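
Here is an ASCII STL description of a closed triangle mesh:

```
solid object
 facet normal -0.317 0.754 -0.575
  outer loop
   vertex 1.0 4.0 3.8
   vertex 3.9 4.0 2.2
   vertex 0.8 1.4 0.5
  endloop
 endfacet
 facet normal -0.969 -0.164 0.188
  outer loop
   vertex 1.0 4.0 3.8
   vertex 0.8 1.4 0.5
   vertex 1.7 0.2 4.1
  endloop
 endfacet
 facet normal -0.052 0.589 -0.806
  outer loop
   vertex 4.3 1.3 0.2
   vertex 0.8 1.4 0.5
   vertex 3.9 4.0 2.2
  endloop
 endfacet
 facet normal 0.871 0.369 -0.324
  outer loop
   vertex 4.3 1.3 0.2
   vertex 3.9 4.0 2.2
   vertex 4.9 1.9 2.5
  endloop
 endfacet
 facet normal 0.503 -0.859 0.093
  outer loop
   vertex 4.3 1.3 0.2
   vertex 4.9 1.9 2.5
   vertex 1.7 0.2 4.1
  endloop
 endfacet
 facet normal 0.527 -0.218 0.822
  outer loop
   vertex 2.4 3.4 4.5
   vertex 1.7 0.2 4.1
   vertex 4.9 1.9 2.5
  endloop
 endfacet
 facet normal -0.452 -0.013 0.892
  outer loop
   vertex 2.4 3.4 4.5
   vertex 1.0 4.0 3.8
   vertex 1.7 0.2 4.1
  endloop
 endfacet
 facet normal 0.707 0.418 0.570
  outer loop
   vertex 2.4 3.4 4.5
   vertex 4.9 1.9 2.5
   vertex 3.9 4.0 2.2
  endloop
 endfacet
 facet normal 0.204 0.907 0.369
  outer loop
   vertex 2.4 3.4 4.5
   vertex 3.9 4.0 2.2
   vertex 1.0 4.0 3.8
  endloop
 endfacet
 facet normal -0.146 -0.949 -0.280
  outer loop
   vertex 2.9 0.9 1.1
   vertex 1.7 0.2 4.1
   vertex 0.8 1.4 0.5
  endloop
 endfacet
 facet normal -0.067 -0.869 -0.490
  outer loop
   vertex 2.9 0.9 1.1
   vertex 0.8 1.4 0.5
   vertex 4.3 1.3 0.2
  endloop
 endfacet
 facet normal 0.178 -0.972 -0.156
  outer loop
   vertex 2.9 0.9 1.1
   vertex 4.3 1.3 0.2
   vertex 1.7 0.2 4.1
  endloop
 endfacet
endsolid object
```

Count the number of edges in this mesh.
18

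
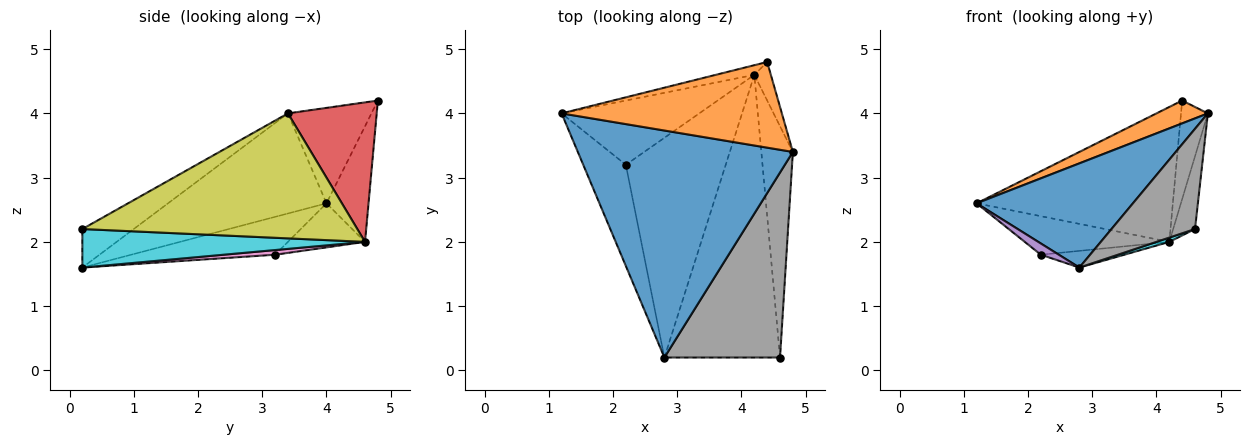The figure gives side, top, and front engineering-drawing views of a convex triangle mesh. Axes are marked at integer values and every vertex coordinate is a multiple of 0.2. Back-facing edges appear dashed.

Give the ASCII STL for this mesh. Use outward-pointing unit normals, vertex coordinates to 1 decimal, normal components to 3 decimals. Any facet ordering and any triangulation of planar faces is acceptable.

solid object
 facet normal -0.390 -0.384 0.837
  outer loop
   vertex 2.8 0.2 1.6
   vertex 4.8 3.4 4.0
   vertex 1.2 4.0 2.6
  endloop
 endfacet
 facet normal -0.386 -0.238 0.891
  outer loop
   vertex 4.4 4.8 4.2
   vertex 1.2 4.0 2.6
   vertex 4.8 3.4 4.0
  endloop
 endfacet
 facet normal -0.209 0.975 -0.070
  outer loop
   vertex 4.2 4.6 2.0
   vertex 1.2 4.0 2.6
   vertex 4.4 4.8 4.2
  endloop
 endfacet
 facet normal 0.951 0.288 -0.113
  outer loop
   vertex 4.2 4.6 2.0
   vertex 4.4 4.8 4.2
   vertex 4.8 3.4 4.0
  endloop
 endfacet
 facet normal -0.662 -0.083 -0.745
  outer loop
   vertex 2.2 3.2 1.8
   vertex 2.8 0.2 1.6
   vertex 1.2 4.0 2.6
  endloop
 endfacet
 facet normal -0.265 0.496 -0.827
  outer loop
   vertex 2.2 3.2 1.8
   vertex 1.2 4.0 2.6
   vertex 4.2 4.6 2.0
  endloop
 endfacet
 facet normal 0.047 0.076 -0.996
  outer loop
   vertex 2.2 3.2 1.8
   vertex 4.2 4.6 2.0
   vertex 2.8 0.2 1.6
  endloop
 endfacet
 facet normal -0.281 -0.457 0.844
  outer loop
   vertex 4.6 0.2 2.2
   vertex 4.8 3.4 4.0
   vertex 2.8 0.2 1.6
  endloop
 endfacet
 facet normal 0.967 0.077 -0.244
  outer loop
   vertex 4.6 0.2 2.2
   vertex 4.2 4.6 2.0
   vertex 4.8 3.4 4.0
  endloop
 endfacet
 facet normal 0.316 -0.014 -0.949
  outer loop
   vertex 4.6 0.2 2.2
   vertex 2.8 0.2 1.6
   vertex 4.2 4.6 2.0
  endloop
 endfacet
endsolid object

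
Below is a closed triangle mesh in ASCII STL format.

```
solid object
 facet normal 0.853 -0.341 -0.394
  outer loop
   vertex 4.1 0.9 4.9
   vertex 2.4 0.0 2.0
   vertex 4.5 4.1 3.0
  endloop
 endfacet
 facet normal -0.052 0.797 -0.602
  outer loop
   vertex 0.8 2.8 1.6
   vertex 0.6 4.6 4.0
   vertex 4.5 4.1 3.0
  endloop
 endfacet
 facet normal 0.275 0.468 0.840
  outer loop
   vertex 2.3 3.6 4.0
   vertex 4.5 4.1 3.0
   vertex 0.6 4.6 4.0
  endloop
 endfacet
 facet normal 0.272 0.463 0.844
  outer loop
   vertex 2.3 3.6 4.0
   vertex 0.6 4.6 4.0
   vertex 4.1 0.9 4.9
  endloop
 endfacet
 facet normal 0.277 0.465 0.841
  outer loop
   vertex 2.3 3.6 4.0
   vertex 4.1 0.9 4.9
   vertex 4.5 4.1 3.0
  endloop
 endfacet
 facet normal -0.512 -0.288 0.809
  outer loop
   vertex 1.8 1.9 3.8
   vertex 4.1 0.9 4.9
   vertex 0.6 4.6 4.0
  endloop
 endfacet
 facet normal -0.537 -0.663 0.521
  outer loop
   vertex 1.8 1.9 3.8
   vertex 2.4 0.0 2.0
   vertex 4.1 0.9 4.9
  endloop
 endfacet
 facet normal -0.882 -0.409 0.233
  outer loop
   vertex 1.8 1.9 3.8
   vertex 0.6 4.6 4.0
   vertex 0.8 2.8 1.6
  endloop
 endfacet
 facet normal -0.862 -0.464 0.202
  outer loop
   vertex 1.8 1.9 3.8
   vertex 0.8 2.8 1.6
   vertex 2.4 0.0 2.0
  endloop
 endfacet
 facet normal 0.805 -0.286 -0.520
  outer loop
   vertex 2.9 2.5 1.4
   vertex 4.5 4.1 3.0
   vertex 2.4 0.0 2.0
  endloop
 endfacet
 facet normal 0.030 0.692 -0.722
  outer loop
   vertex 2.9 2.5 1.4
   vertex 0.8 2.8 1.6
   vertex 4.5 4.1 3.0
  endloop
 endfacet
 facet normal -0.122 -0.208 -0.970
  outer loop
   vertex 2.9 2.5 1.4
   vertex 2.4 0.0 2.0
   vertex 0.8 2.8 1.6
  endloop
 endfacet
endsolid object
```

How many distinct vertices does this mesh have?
8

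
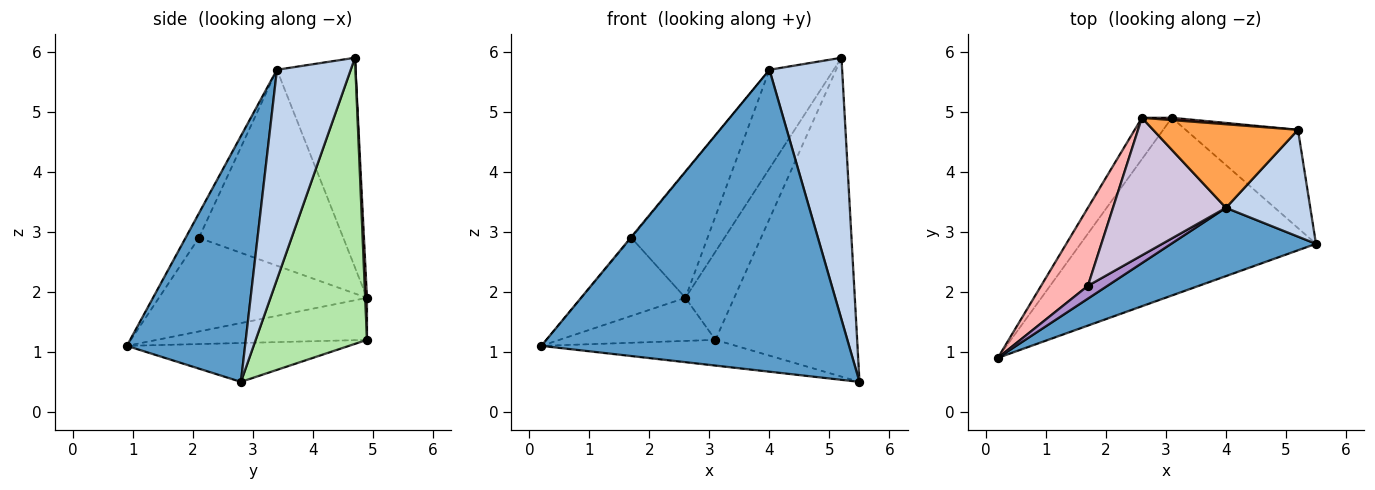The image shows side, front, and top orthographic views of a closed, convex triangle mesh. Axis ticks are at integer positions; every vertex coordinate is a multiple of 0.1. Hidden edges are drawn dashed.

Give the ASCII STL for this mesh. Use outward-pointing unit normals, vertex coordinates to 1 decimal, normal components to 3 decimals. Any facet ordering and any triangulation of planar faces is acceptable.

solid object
 facet normal 0.351 -0.913 0.207
  outer loop
   vertex 4.0 3.4 5.7
   vertex 0.2 0.9 1.1
   vertex 5.5 2.8 0.5
  endloop
 endfacet
 facet normal 0.685 -0.675 0.275
  outer loop
   vertex 4.0 3.4 5.7
   vertex 5.5 2.8 0.5
   vertex 5.2 4.7 5.9
  endloop
 endfacet
 facet normal -0.683 0.558 0.472
  outer loop
   vertex 4.0 3.4 5.7
   vertex 5.2 4.7 5.9
   vertex 2.6 4.9 1.9
  endloop
 endfacet
 facet normal -0.161 0.141 -0.977
  outer loop
   vertex 3.1 4.9 1.2
   vertex 5.5 2.8 0.5
   vertex 0.2 0.9 1.1
  endloop
 endfacet
 facet normal -0.696 0.517 -0.497
  outer loop
   vertex 3.1 4.9 1.2
   vertex 0.2 0.9 1.1
   vertex 2.6 4.9 1.9
  endloop
 endfacet
 facet normal 0.600 0.764 -0.236
  outer loop
   vertex 3.1 4.9 1.2
   vertex 5.2 4.7 5.9
   vertex 5.5 2.8 0.5
  endloop
 endfacet
 facet normal 0.037 0.999 0.026
  outer loop
   vertex 3.1 4.9 1.2
   vertex 2.6 4.9 1.9
   vertex 5.2 4.7 5.9
  endloop
 endfacet
 facet normal -0.816 0.408 0.408
  outer loop
   vertex 1.7 2.1 2.9
   vertex 2.6 4.9 1.9
   vertex 0.2 0.9 1.1
  endloop
 endfacet
 facet normal -0.782 0.046 0.621
  outer loop
   vertex 1.7 2.1 2.9
   vertex 0.2 0.9 1.1
   vertex 4.0 3.4 5.7
  endloop
 endfacet
 facet normal -0.788 0.416 0.454
  outer loop
   vertex 1.7 2.1 2.9
   vertex 4.0 3.4 5.7
   vertex 2.6 4.9 1.9
  endloop
 endfacet
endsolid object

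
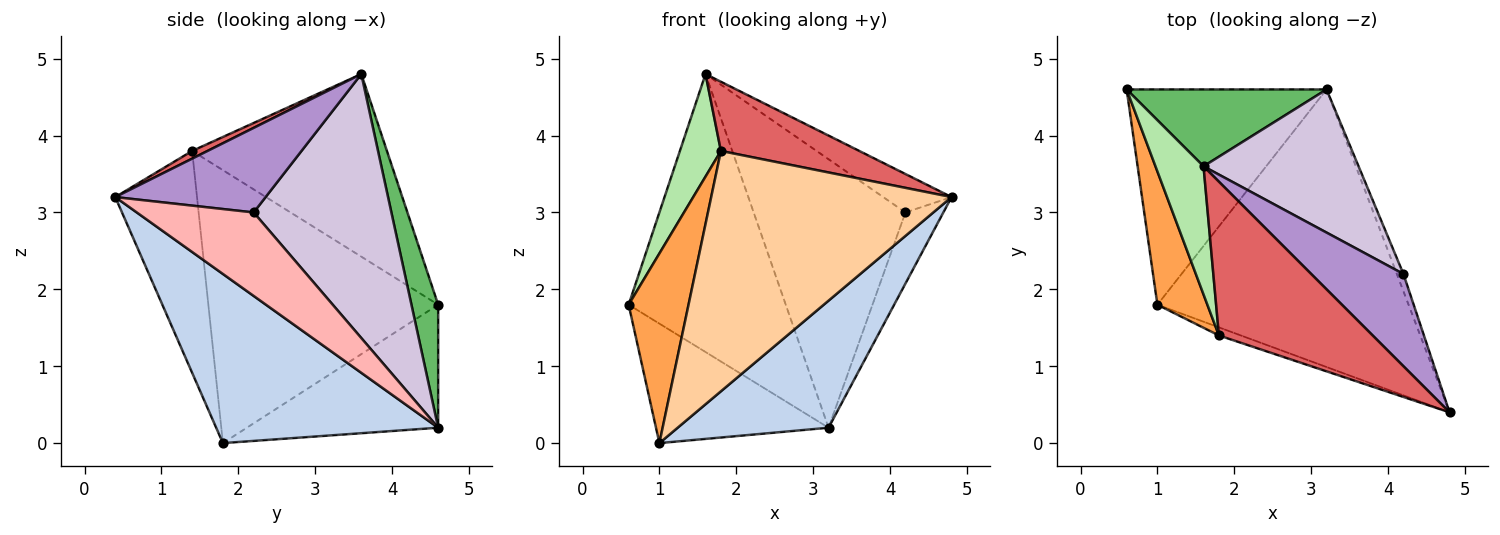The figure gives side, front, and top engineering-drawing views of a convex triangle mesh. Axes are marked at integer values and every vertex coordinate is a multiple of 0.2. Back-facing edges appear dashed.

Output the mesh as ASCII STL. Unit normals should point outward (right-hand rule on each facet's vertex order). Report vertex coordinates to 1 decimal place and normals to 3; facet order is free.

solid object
 facet normal -0.474 0.427 -0.770
  outer loop
   vertex 1.0 1.8 0.0
   vertex 0.6 4.6 1.8
   vertex 3.2 4.6 0.2
  endloop
 endfacet
 facet normal 0.522 -0.355 -0.775
  outer loop
   vertex 1.0 1.8 0.0
   vertex 3.2 4.6 0.2
   vertex 4.8 0.4 3.2
  endloop
 endfacet
 facet normal -0.953 -0.248 0.174
  outer loop
   vertex 1.8 1.4 3.8
   vertex 0.6 4.6 1.8
   vertex 1.0 1.8 0.0
  endloop
 endfacet
 facet normal -0.322 -0.946 -0.032
  outer loop
   vertex 1.8 1.4 3.8
   vertex 1.0 1.8 0.0
   vertex 4.8 0.4 3.2
  endloop
 endfacet
 facet normal 0.162 0.951 0.263
  outer loop
   vertex 1.6 3.6 4.8
   vertex 3.2 4.6 0.2
   vertex 0.6 4.6 1.8
  endloop
 endfacet
 facet normal -0.948 -0.200 0.249
  outer loop
   vertex 1.6 3.6 4.8
   vertex 0.6 4.6 1.8
   vertex 1.8 1.4 3.8
  endloop
 endfacet
 facet normal 0.046 -0.410 0.911
  outer loop
   vertex 1.6 3.6 4.8
   vertex 1.8 1.4 3.8
   vertex 4.8 0.4 3.2
  endloop
 endfacet
 facet normal 0.948 0.308 -0.075
  outer loop
   vertex 4.2 2.2 3.0
   vertex 4.8 0.4 3.2
   vertex 3.2 4.6 0.2
  endloop
 endfacet
 facet normal 0.646 0.294 0.705
  outer loop
   vertex 4.2 2.2 3.0
   vertex 1.6 3.6 4.8
   vertex 4.8 0.4 3.2
  endloop
 endfacet
 facet normal 0.625 0.689 0.367
  outer loop
   vertex 4.2 2.2 3.0
   vertex 3.2 4.6 0.2
   vertex 1.6 3.6 4.8
  endloop
 endfacet
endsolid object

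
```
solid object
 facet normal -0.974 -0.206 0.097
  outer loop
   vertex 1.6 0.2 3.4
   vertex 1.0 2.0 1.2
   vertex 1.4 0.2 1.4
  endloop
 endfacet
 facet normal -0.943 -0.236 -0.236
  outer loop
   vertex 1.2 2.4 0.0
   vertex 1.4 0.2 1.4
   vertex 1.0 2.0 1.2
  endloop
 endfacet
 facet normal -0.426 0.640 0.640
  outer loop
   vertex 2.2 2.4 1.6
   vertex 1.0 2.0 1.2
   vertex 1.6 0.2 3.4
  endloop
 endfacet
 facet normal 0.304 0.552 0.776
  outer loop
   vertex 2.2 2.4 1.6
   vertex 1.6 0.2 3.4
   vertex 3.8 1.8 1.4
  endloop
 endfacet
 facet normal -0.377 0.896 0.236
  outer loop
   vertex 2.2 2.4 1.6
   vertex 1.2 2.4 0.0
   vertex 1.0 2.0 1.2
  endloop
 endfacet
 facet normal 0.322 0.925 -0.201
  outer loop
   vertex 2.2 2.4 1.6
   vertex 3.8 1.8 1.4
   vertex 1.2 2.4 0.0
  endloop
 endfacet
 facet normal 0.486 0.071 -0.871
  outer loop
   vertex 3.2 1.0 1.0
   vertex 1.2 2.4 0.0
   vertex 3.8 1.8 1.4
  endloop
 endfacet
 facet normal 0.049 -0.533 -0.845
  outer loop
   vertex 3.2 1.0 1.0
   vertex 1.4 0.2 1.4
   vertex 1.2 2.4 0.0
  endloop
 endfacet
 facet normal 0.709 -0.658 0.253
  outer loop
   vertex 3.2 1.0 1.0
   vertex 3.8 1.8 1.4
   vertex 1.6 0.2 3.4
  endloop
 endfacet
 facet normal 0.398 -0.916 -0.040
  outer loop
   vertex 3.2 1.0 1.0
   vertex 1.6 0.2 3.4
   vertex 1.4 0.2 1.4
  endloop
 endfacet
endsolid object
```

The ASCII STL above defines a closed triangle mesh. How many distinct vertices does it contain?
7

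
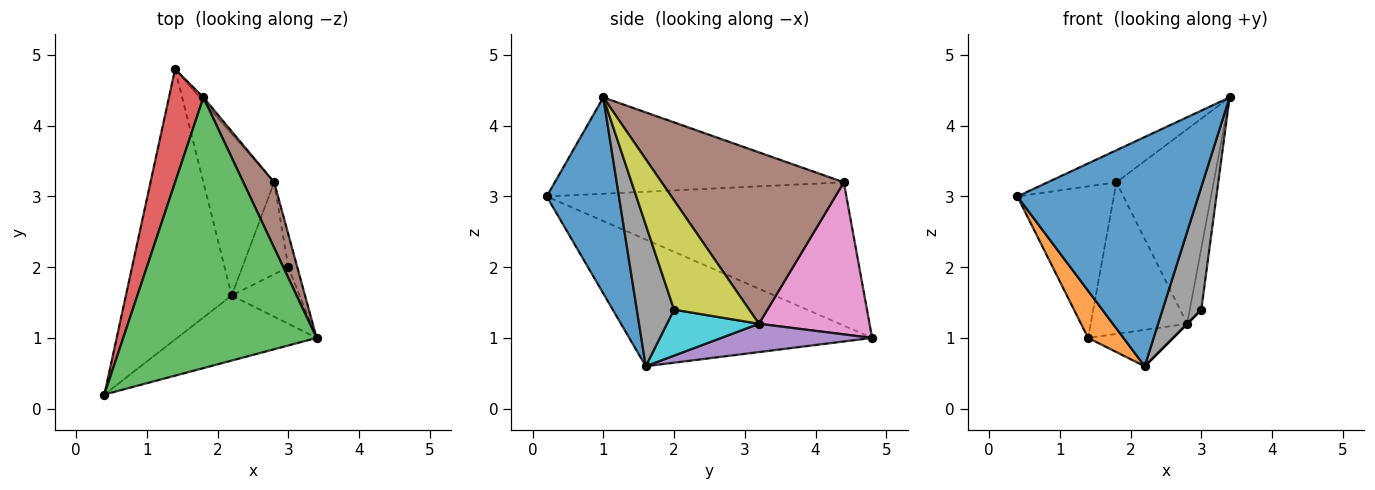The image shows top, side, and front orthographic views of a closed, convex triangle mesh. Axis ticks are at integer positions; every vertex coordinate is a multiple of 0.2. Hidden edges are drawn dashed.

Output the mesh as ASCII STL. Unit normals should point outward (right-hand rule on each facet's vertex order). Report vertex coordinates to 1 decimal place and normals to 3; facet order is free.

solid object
 facet normal 0.358 -0.898 -0.255
  outer loop
   vertex 2.2 1.6 0.6
   vertex 3.4 1.0 4.4
   vertex 0.4 0.2 3.0
  endloop
 endfacet
 facet normal -0.763 -0.111 -0.637
  outer loop
   vertex 2.2 1.6 0.6
   vertex 0.4 0.2 3.0
   vertex 1.4 4.8 1.0
  endloop
 endfacet
 facet normal -0.443 0.105 0.890
  outer loop
   vertex 1.8 4.4 3.2
   vertex 0.4 0.2 3.0
   vertex 3.4 1.0 4.4
  endloop
 endfacet
 facet normal -0.928 0.299 0.223
  outer loop
   vertex 1.8 4.4 3.2
   vertex 1.4 4.8 1.0
   vertex 0.4 0.2 3.0
  endloop
 endfacet
 facet normal 0.364 0.204 -0.909
  outer loop
   vertex 2.8 3.2 1.2
   vertex 2.2 1.6 0.6
   vertex 1.4 4.8 1.0
  endloop
 endfacet
 facet normal 0.871 0.465 0.156
  outer loop
   vertex 2.8 3.2 1.2
   vertex 1.8 4.4 3.2
   vertex 3.4 1.0 4.4
  endloop
 endfacet
 facet normal 0.754 0.657 -0.018
  outer loop
   vertex 2.8 3.2 1.2
   vertex 1.4 4.8 1.0
   vertex 1.8 4.4 3.2
  endloop
 endfacet
 facet normal 0.658 -0.684 -0.316
  outer loop
   vertex 3.0 2.0 1.4
   vertex 3.4 1.0 4.4
   vertex 2.2 1.6 0.6
  endloop
 endfacet
 facet normal 0.985 0.151 -0.081
  outer loop
   vertex 3.0 2.0 1.4
   vertex 2.8 3.2 1.2
   vertex 3.4 1.0 4.4
  endloop
 endfacet
 facet normal 0.707 0.000 -0.707
  outer loop
   vertex 3.0 2.0 1.4
   vertex 2.2 1.6 0.6
   vertex 2.8 3.2 1.2
  endloop
 endfacet
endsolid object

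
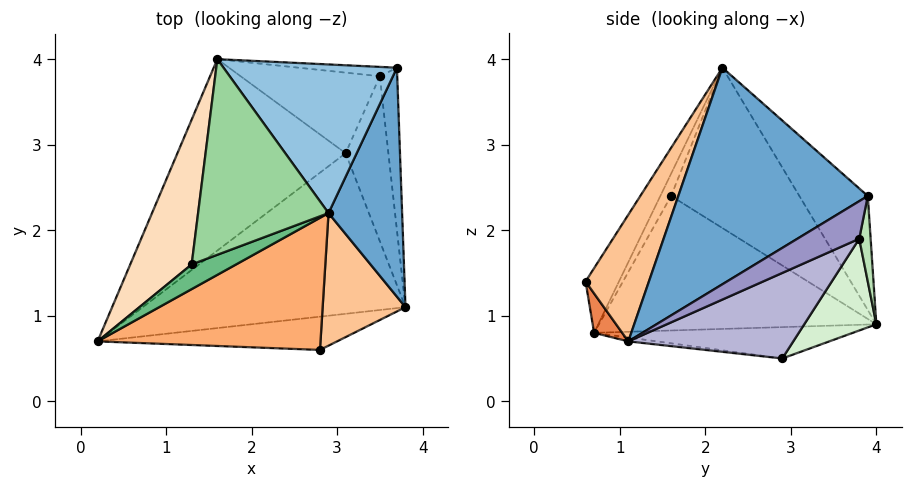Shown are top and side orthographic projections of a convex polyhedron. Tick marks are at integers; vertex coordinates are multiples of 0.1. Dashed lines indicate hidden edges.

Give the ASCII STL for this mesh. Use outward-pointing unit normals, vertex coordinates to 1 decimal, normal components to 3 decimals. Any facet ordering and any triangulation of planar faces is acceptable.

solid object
 facet normal 0.935 -0.160 0.318
  outer loop
   vertex 3.7 3.9 2.4
   vertex 2.9 2.2 3.9
   vertex 3.8 1.1 0.7
  endloop
 endfacet
 facet normal -0.389 0.706 0.592
  outer loop
   vertex 3.7 3.9 2.4
   vertex 1.6 4.0 0.9
   vertex 2.9 2.2 3.9
  endloop
 endfacet
 facet normal -0.015 -0.116 -0.993
  outer loop
   vertex 3.1 2.9 0.5
   vertex 3.8 1.1 0.7
   vertex 0.2 0.7 0.8
  endloop
 endfacet
 facet normal -0.182 0.107 -0.977
  outer loop
   vertex 3.1 2.9 0.5
   vertex 0.2 0.7 0.8
   vertex 1.6 4.0 0.9
  endloop
 endfacet
 facet normal 0.082 -0.863 -0.499
  outer loop
   vertex 2.8 0.6 1.4
   vertex 0.2 0.7 0.8
   vertex 3.8 1.1 0.7
  endloop
 endfacet
 facet normal -0.156 -0.829 0.537
  outer loop
   vertex 2.8 0.6 1.4
   vertex 2.9 2.2 3.9
   vertex 0.2 0.7 0.8
  endloop
 endfacet
 facet normal 0.620 -0.672 0.405
  outer loop
   vertex 2.8 0.6 1.4
   vertex 3.8 1.1 0.7
   vertex 2.9 2.2 3.9
  endloop
 endfacet
 facet normal -0.852 0.350 0.389
  outer loop
   vertex 1.3 1.6 2.4
   vertex 1.6 4.0 0.9
   vertex 0.2 0.7 0.8
  endloop
 endfacet
 facet normal -0.309 -0.722 0.619
  outer loop
   vertex 1.3 1.6 2.4
   vertex 0.2 0.7 0.8
   vertex 2.9 2.2 3.9
  endloop
 endfacet
 facet normal -0.696 0.441 0.566
  outer loop
   vertex 1.3 1.6 2.4
   vertex 2.9 2.2 3.9
   vertex 1.6 4.0 0.9
  endloop
 endfacet
 facet normal 0.247 0.926 -0.284
  outer loop
   vertex 3.5 3.8 1.9
   vertex 1.6 4.0 0.9
   vertex 3.7 3.9 2.4
  endloop
 endfacet
 facet normal 0.379 0.725 -0.575
  outer loop
   vertex 3.5 3.8 1.9
   vertex 3.1 2.9 0.5
   vertex 1.6 4.0 0.9
  endloop
 endfacet
 facet normal 0.872 0.276 -0.404
  outer loop
   vertex 3.5 3.8 1.9
   vertex 3.7 3.9 2.4
   vertex 3.8 1.1 0.7
  endloop
 endfacet
 facet normal 0.857 0.286 -0.429
  outer loop
   vertex 3.5 3.8 1.9
   vertex 3.8 1.1 0.7
   vertex 3.1 2.9 0.5
  endloop
 endfacet
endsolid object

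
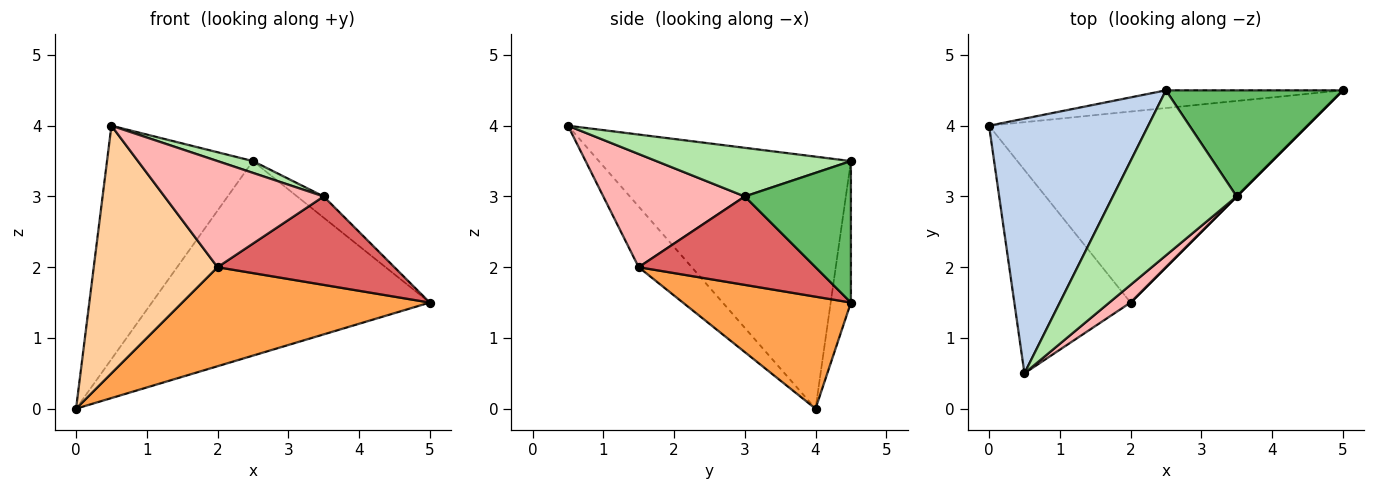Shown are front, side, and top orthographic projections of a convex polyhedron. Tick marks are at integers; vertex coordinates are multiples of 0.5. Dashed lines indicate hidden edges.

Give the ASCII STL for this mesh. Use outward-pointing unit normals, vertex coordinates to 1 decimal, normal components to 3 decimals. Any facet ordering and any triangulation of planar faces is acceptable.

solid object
 facet normal -0.072 0.993 -0.090
  outer loop
   vertex 2.5 4.5 3.5
   vertex 5.0 4.5 1.5
   vertex 0.0 4.0 0.0
  endloop
 endfacet
 facet normal -0.759 0.440 0.480
  outer loop
   vertex 2.5 4.5 3.5
   vertex 0.0 4.0 0.0
   vertex 0.5 0.5 4.0
  endloop
 endfacet
 facet normal 0.298 -0.439 -0.847
  outer loop
   vertex 2.0 1.5 2.0
   vertex 0.0 4.0 0.0
   vertex 5.0 4.5 1.5
  endloop
 endfacet
 facet normal -0.314 -0.734 -0.603
  outer loop
   vertex 2.0 1.5 2.0
   vertex 0.5 0.5 4.0
   vertex 0.0 4.0 0.0
  endloop
 endfacet
 facet normal 0.617 0.154 0.772
  outer loop
   vertex 3.5 3.0 3.0
   vertex 5.0 4.5 1.5
   vertex 2.5 4.5 3.5
  endloop
 endfacet
 facet normal 0.365 -0.066 0.929
  outer loop
   vertex 3.5 3.0 3.0
   vertex 2.5 4.5 3.5
   vertex 0.5 0.5 4.0
  endloop
 endfacet
 facet normal 0.707 -0.707 0.000
  outer loop
   vertex 3.5 3.0 3.0
   vertex 2.0 1.5 2.0
   vertex 5.0 4.5 1.5
  endloop
 endfacet
 facet normal 0.659 -0.742 0.124
  outer loop
   vertex 3.5 3.0 3.0
   vertex 0.5 0.5 4.0
   vertex 2.0 1.5 2.0
  endloop
 endfacet
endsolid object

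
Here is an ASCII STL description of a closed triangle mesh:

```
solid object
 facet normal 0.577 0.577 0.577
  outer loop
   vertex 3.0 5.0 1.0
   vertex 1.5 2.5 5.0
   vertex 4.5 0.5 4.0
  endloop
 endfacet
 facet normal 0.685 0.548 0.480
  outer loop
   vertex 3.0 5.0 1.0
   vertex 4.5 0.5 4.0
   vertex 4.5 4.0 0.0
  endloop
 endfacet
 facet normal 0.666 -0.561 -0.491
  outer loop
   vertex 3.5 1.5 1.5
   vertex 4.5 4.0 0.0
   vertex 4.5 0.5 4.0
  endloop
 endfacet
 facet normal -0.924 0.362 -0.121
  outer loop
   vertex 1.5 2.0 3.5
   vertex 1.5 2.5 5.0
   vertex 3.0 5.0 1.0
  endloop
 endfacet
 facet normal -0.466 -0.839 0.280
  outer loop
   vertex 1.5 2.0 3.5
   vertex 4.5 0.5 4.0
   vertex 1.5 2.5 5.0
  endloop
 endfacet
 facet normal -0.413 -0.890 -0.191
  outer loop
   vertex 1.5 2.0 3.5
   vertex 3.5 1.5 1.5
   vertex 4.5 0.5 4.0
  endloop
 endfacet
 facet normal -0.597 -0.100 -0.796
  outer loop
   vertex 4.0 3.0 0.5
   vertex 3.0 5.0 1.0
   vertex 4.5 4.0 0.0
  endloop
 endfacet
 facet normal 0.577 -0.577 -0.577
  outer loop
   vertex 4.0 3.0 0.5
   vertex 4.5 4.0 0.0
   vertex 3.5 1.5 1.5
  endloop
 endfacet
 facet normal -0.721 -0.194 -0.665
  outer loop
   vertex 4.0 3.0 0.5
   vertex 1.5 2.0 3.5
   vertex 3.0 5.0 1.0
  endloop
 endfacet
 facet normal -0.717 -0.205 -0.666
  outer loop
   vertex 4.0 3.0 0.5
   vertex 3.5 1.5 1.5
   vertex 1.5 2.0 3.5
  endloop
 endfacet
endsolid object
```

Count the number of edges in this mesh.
15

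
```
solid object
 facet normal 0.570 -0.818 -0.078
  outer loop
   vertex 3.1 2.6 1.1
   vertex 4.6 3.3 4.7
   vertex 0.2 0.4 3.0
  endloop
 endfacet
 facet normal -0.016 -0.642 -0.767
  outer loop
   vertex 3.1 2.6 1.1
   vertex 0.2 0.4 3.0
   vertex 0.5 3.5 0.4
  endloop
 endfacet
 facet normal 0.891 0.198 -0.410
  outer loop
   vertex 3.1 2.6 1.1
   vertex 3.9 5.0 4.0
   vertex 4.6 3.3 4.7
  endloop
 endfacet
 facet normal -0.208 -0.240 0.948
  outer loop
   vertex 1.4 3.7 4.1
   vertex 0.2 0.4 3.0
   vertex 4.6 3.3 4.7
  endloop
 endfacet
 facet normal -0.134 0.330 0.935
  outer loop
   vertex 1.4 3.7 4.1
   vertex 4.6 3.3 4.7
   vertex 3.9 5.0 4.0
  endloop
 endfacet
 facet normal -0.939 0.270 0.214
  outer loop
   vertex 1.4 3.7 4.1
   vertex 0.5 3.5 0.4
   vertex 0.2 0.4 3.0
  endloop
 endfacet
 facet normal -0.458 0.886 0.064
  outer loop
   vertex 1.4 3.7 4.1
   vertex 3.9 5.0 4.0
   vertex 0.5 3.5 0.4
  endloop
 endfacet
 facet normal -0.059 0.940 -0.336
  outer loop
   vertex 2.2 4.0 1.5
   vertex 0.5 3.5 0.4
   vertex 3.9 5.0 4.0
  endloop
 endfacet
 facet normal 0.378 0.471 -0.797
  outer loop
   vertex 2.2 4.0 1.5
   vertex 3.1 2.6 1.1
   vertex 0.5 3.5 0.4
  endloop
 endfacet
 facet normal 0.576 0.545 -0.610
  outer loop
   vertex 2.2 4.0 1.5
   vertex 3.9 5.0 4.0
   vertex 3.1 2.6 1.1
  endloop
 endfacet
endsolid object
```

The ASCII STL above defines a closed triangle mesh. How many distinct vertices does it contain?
7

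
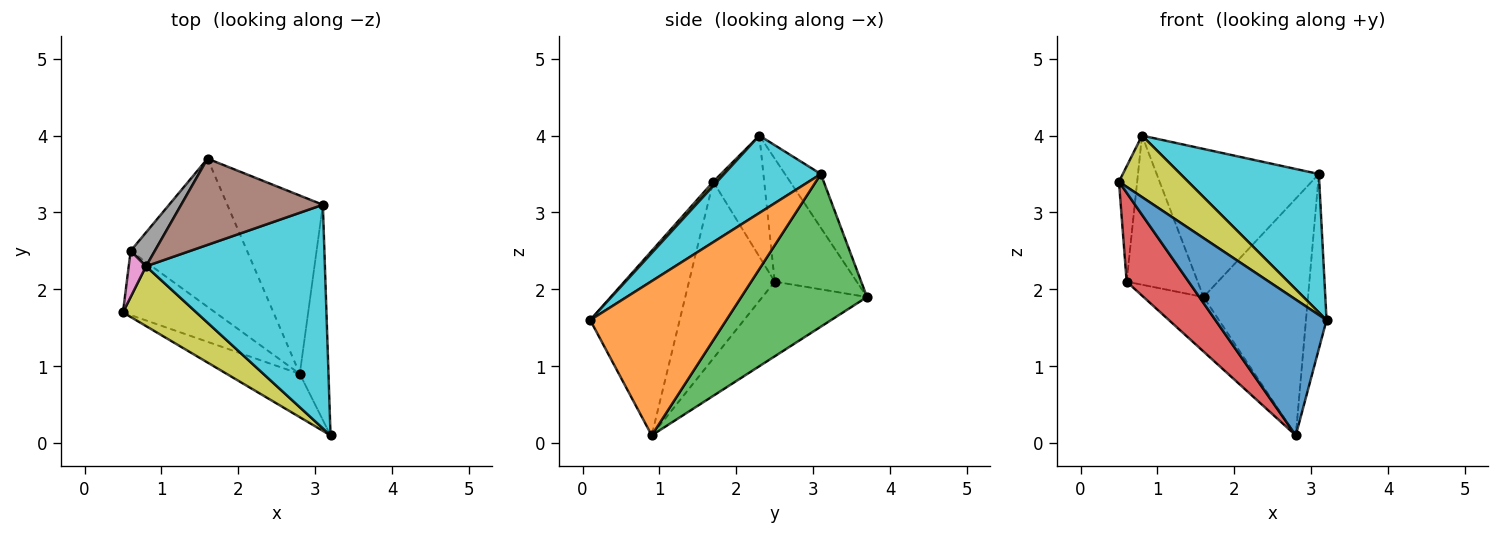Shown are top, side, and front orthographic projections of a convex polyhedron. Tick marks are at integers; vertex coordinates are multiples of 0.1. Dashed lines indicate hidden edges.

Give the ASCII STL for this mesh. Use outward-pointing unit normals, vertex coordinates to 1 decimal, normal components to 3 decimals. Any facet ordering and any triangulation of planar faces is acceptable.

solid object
 facet normal -0.609 -0.756 -0.241
  outer loop
   vertex 2.8 0.9 0.1
   vertex 3.2 0.1 1.6
   vertex 0.5 1.7 3.4
  endloop
 endfacet
 facet normal 0.972 0.147 -0.181
  outer loop
   vertex 3.1 3.1 3.5
   vertex 3.2 0.1 1.6
   vertex 2.8 0.9 0.1
  endloop
 endfacet
 facet normal 0.693 0.576 -0.434
  outer loop
   vertex 3.1 3.1 3.5
   vertex 2.8 0.9 0.1
   vertex 1.6 3.7 1.9
  endloop
 endfacet
 facet normal -0.746 -0.540 -0.389
  outer loop
   vertex 0.6 2.5 2.1
   vertex 2.8 0.9 0.1
   vertex 0.5 1.7 3.4
  endloop
 endfacet
 facet normal -0.516 0.296 -0.804
  outer loop
   vertex 0.6 2.5 2.1
   vertex 1.6 3.7 1.9
   vertex 2.8 0.9 0.1
  endloop
 endfacet
 facet normal -0.188 0.849 0.494
  outer loop
   vertex 0.8 2.3 4.0
   vertex 3.1 3.1 3.5
   vertex 1.6 3.7 1.9
  endloop
 endfacet
 facet normal -0.933 0.333 0.133
  outer loop
   vertex 0.8 2.3 4.0
   vertex 0.6 2.5 2.1
   vertex 0.5 1.7 3.4
  endloop
 endfacet
 facet normal -0.748 0.648 0.147
  outer loop
   vertex 0.8 2.3 4.0
   vertex 1.6 3.7 1.9
   vertex 0.6 2.5 2.1
  endloop
 endfacet
 facet normal 0.040 -0.716 0.697
  outer loop
   vertex 0.8 2.3 4.0
   vertex 0.5 1.7 3.4
   vertex 3.2 0.1 1.6
  endloop
 endfacet
 facet normal 0.345 -0.494 0.798
  outer loop
   vertex 0.8 2.3 4.0
   vertex 3.2 0.1 1.6
   vertex 3.1 3.1 3.5
  endloop
 endfacet
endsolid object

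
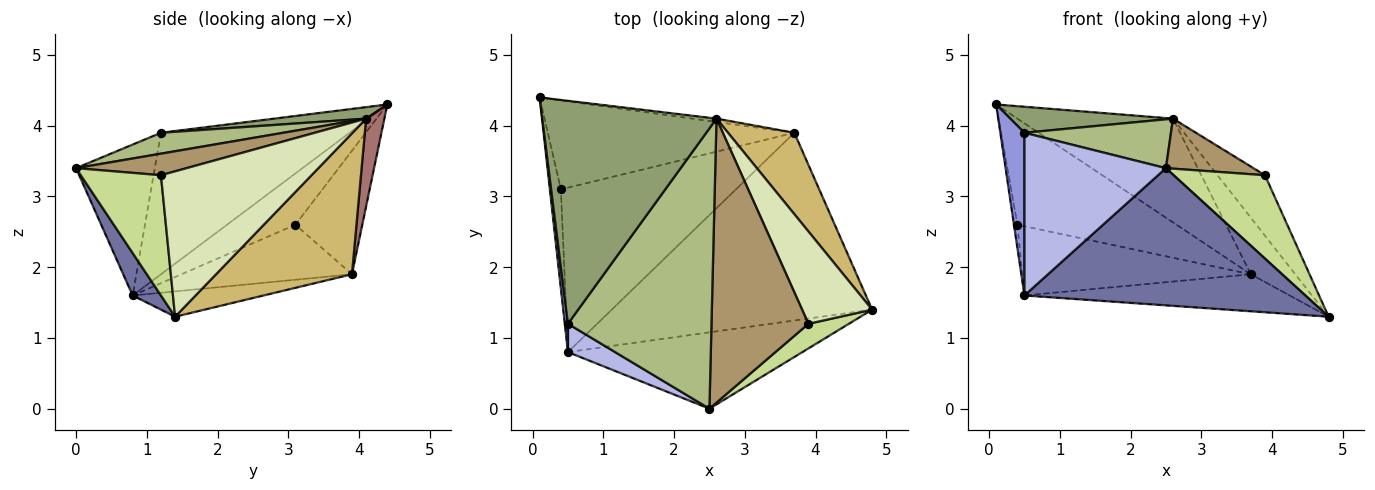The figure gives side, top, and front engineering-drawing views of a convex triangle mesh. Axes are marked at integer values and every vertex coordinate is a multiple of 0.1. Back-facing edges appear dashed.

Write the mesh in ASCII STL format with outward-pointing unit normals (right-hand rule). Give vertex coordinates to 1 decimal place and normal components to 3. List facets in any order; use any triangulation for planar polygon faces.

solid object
 facet normal 0.088 -0.870 -0.484
  outer loop
   vertex 0.5 0.8 1.6
   vertex 4.8 1.4 1.3
   vertex 2.5 0.0 3.4
  endloop
 endfacet
 facet normal -0.977 0.049 -0.210
  outer loop
   vertex 0.4 3.1 2.6
   vertex 0.5 0.8 1.6
   vertex 0.1 4.4 4.3
  endloop
 endfacet
 facet normal -0.992 -0.127 0.022
  outer loop
   vertex 0.5 1.2 3.9
   vertex 0.1 4.4 4.3
   vertex 0.5 0.8 1.6
  endloop
 endfacet
 facet normal -0.481 -0.864 0.150
  outer loop
   vertex 0.5 1.2 3.9
   vertex 0.5 0.8 1.6
   vertex 2.5 0.0 3.4
  endloop
 endfacet
 facet normal 0.065 -0.116 0.991
  outer loop
   vertex 0.5 1.2 3.9
   vertex 2.6 4.1 4.1
   vertex 0.1 4.4 4.3
  endloop
 endfacet
 facet normal 0.142 -0.170 0.975
  outer loop
   vertex 0.5 1.2 3.9
   vertex 2.5 0.0 3.4
   vertex 2.6 4.1 4.1
  endloop
 endfacet
 facet normal 0.644 -0.734 0.217
  outer loop
   vertex 3.9 1.2 3.3
   vertex 2.5 0.0 3.4
   vertex 4.8 1.4 1.3
  endloop
 endfacet
 facet normal 0.867 0.273 0.417
  outer loop
   vertex 3.9 1.2 3.3
   vertex 4.8 1.4 1.3
   vertex 2.6 4.1 4.1
  endloop
 endfacet
 facet normal 0.214 -0.169 0.962
  outer loop
   vertex 3.9 1.2 3.3
   vertex 2.6 4.1 4.1
   vertex 2.5 0.0 3.4
  endloop
 endfacet
 facet normal 0.868 0.284 0.408
  outer loop
   vertex 3.7 3.9 1.9
   vertex 2.6 4.1 4.1
   vertex 4.8 1.4 1.3
  endloop
 endfacet
 facet normal -0.095 0.193 -0.977
  outer loop
   vertex 3.7 3.9 1.9
   vertex 4.8 1.4 1.3
   vertex 0.5 0.8 1.6
  endloop
 endfacet
 facet normal -0.278 0.373 -0.885
  outer loop
   vertex 3.7 3.9 1.9
   vertex 0.5 0.8 1.6
   vertex 0.4 3.1 2.6
  endloop
 endfacet
 facet normal 0.117 0.993 -0.032
  outer loop
   vertex 3.7 3.9 1.9
   vertex 0.1 4.4 4.3
   vertex 2.6 4.1 4.1
  endloop
 endfacet
 facet normal -0.307 0.729 -0.612
  outer loop
   vertex 3.7 3.9 1.9
   vertex 0.4 3.1 2.6
   vertex 0.1 4.4 4.3
  endloop
 endfacet
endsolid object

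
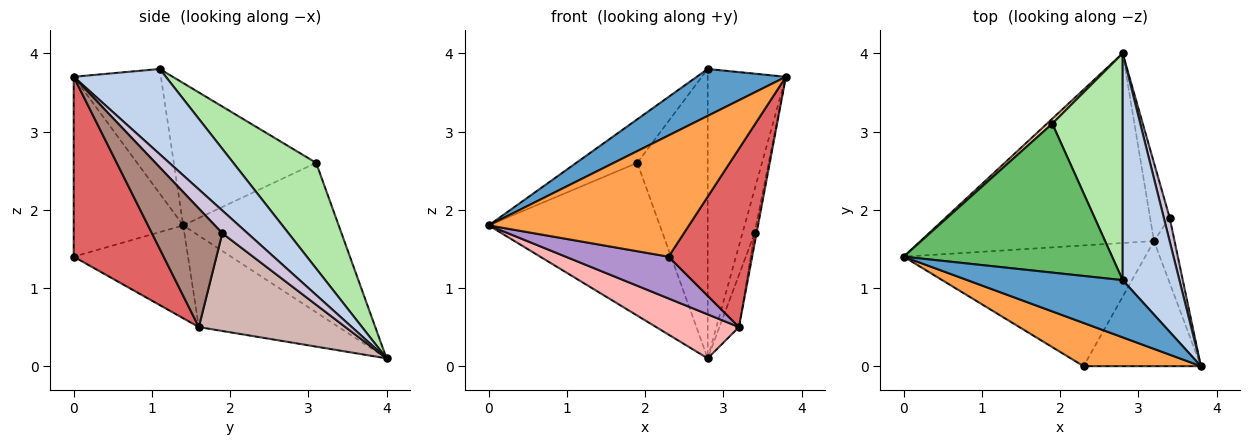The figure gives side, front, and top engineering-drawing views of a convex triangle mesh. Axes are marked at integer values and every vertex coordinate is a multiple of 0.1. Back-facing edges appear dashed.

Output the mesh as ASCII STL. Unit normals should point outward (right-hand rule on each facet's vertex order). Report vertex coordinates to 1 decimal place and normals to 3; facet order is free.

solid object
 facet normal -0.527 -0.539 0.657
  outer loop
   vertex 2.8 1.1 3.8
   vertex 0.0 1.4 1.8
   vertex 3.8 0.0 3.7
  endloop
 endfacet
 facet normal 0.680 0.577 0.452
  outer loop
   vertex 2.8 1.1 3.8
   vertex 3.8 0.0 3.7
   vertex 2.8 4.0 0.1
  endloop
 endfacet
 facet normal -0.458 -0.837 0.299
  outer loop
   vertex 2.3 0.0 1.4
   vertex 3.8 0.0 3.7
   vertex 0.0 1.4 1.8
  endloop
 endfacet
 facet normal -0.672 0.740 0.024
  outer loop
   vertex 1.9 3.1 2.6
   vertex 2.8 4.0 0.1
   vertex 0.0 1.4 1.8
  endloop
 endfacet
 facet normal -0.548 0.235 0.803
  outer loop
   vertex 1.9 3.1 2.6
   vertex 0.0 1.4 1.8
   vertex 2.8 1.1 3.8
  endloop
 endfacet
 facet normal 0.680 0.577 0.453
  outer loop
   vertex 1.9 3.1 2.6
   vertex 2.8 1.1 3.8
   vertex 2.8 4.0 0.1
  endloop
 endfacet
 facet normal 0.661 -0.614 -0.431
  outer loop
   vertex 3.2 1.6 0.5
   vertex 3.8 0.0 3.7
   vertex 2.3 0.0 1.4
  endloop
 endfacet
 facet normal -0.357 -0.211 -0.910
  outer loop
   vertex 3.2 1.6 0.5
   vertex 0.0 1.4 1.8
   vertex 2.8 4.0 0.1
  endloop
 endfacet
 facet normal -0.342 -0.307 -0.888
  outer loop
   vertex 3.2 1.6 0.5
   vertex 2.3 0.0 1.4
   vertex 0.0 1.4 1.8
  endloop
 endfacet
 facet normal 0.877 0.423 0.227
  outer loop
   vertex 3.4 1.9 1.7
   vertex 2.8 4.0 0.1
   vertex 3.8 0.0 3.7
  endloop
 endfacet
 facet normal 0.985 0.027 -0.171
  outer loop
   vertex 3.4 1.9 1.7
   vertex 3.8 0.0 3.7
   vertex 3.2 1.6 0.5
  endloop
 endfacet
 facet normal 0.972 0.130 -0.194
  outer loop
   vertex 3.4 1.9 1.7
   vertex 3.2 1.6 0.5
   vertex 2.8 4.0 0.1
  endloop
 endfacet
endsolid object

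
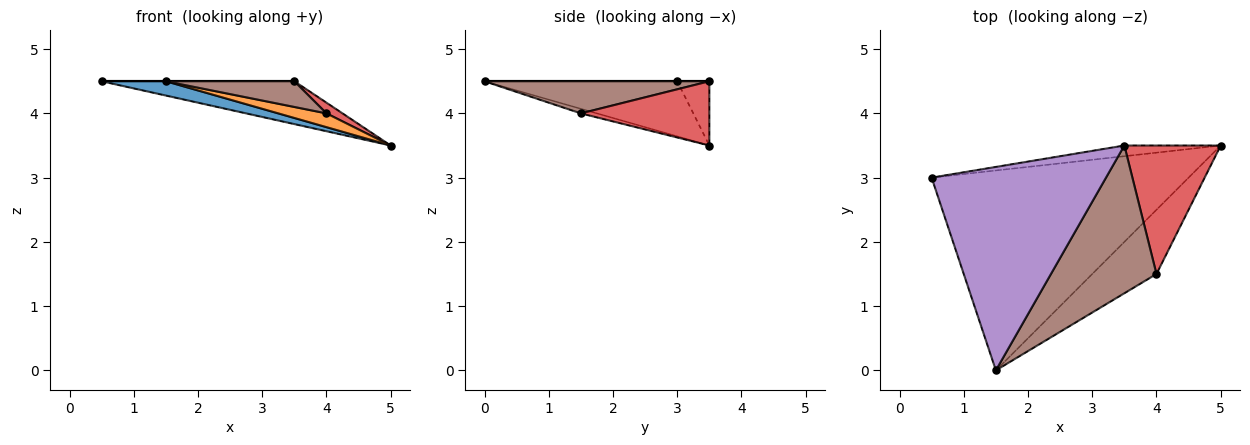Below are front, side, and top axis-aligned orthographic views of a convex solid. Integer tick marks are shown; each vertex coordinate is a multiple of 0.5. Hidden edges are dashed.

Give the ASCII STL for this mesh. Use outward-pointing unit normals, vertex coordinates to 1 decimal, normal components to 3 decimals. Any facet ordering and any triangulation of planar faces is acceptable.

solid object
 facet normal -0.209 -0.070 -0.975
  outer loop
   vertex 1.5 0.0 4.5
   vertex 0.5 3.0 4.5
   vertex 5.0 3.5 3.5
  endloop
 endfacet
 facet normal -0.070 -0.209 -0.975
  outer loop
   vertex 4.0 1.5 4.0
   vertex 1.5 0.0 4.5
   vertex 5.0 3.5 3.5
  endloop
 endfacet
 facet normal -0.160 0.958 -0.239
  outer loop
   vertex 3.5 3.5 4.5
   vertex 5.0 3.5 3.5
   vertex 0.5 3.0 4.5
  endloop
 endfacet
 facet normal 0.553 -0.069 0.830
  outer loop
   vertex 3.5 3.5 4.5
   vertex 4.0 1.5 4.0
   vertex 5.0 3.5 3.5
  endloop
 endfacet
 facet normal 0.000 0.000 1.000
  outer loop
   vertex 3.5 3.5 4.5
   vertex 0.5 3.0 4.5
   vertex 1.5 0.0 4.5
  endloop
 endfacet
 facet normal 0.287 -0.164 0.944
  outer loop
   vertex 3.5 3.5 4.5
   vertex 1.5 0.0 4.5
   vertex 4.0 1.5 4.0
  endloop
 endfacet
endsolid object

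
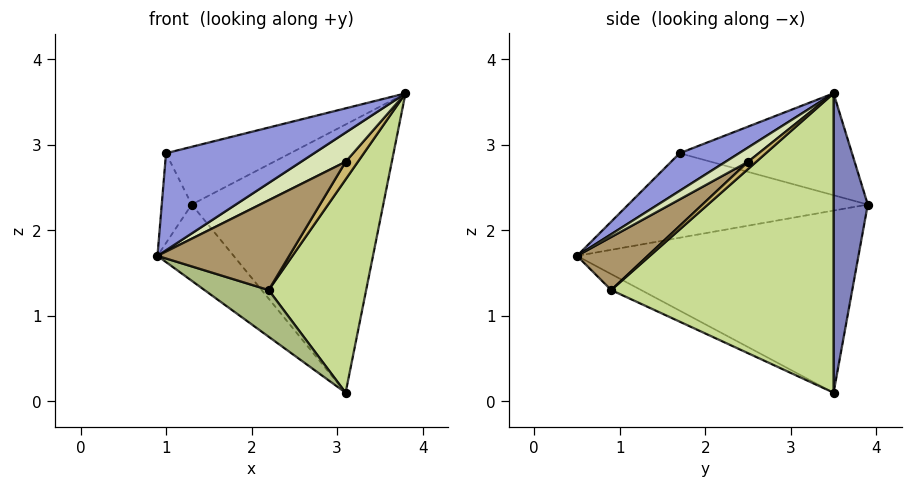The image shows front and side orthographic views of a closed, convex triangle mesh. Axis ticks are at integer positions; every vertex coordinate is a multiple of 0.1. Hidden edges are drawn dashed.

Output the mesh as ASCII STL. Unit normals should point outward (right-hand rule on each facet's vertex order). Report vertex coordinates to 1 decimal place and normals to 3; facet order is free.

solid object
 facet normal -0.740 0.200 -0.642
  outer loop
   vertex 3.1 3.5 0.1
   vertex 0.9 0.5 1.7
   vertex 1.3 3.9 2.3
  endloop
 endfacet
 facet normal 0.176 0.984 -0.035
  outer loop
   vertex 3.1 3.5 0.1
   vertex 1.3 3.9 2.3
   vertex 3.8 3.5 3.6
  endloop
 endfacet
 facet normal 0.277 -0.691 0.668
  outer loop
   vertex 1.0 1.7 2.9
   vertex 0.9 0.5 1.7
   vertex 3.8 3.5 3.6
  endloop
 endfacet
 facet normal -0.991 0.124 -0.041
  outer loop
   vertex 1.0 1.7 2.9
   vertex 1.3 3.9 2.3
   vertex 0.9 0.5 1.7
  endloop
 endfacet
 facet normal -0.404 0.292 0.867
  outer loop
   vertex 1.0 1.7 2.9
   vertex 3.8 3.5 3.6
   vertex 1.3 3.9 2.3
  endloop
 endfacet
 facet normal -0.170 -0.364 -0.916
  outer loop
   vertex 2.2 0.9 1.3
   vertex 0.9 0.5 1.7
   vertex 3.1 3.5 0.1
  endloop
 endfacet
 facet normal 0.901 -0.395 -0.180
  outer loop
   vertex 2.2 0.9 1.3
   vertex 3.1 3.5 0.1
   vertex 3.8 3.5 3.6
  endloop
 endfacet
 facet normal 0.366 -0.724 0.585
  outer loop
   vertex 3.1 2.5 2.8
   vertex 3.8 3.5 3.6
   vertex 0.9 0.5 1.7
  endloop
 endfacet
 facet normal 0.395 -0.737 0.549
  outer loop
   vertex 3.1 2.5 2.8
   vertex 0.9 0.5 1.7
   vertex 2.2 0.9 1.3
  endloop
 endfacet
 facet normal 0.485 -0.728 0.485
  outer loop
   vertex 3.1 2.5 2.8
   vertex 2.2 0.9 1.3
   vertex 3.8 3.5 3.6
  endloop
 endfacet
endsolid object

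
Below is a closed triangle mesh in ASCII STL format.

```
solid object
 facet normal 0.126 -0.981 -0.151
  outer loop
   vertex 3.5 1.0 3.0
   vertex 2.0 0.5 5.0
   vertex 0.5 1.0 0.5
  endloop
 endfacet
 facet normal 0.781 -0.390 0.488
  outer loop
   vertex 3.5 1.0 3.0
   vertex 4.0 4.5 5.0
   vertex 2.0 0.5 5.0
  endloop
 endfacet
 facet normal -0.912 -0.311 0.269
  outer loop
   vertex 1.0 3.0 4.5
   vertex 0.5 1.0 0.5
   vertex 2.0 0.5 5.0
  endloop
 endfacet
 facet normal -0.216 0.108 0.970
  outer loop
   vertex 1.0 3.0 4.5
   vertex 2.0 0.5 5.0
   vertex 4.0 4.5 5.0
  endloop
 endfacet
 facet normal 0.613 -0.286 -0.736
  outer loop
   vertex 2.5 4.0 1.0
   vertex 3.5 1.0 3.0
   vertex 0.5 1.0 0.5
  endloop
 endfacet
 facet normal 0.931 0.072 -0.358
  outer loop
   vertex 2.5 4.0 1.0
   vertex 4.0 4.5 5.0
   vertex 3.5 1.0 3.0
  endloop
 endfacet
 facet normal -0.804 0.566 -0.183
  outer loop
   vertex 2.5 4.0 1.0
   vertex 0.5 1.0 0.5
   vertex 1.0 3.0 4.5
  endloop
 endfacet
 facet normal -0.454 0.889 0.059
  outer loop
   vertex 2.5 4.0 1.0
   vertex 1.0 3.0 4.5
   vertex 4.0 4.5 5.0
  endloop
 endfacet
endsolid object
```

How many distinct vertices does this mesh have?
6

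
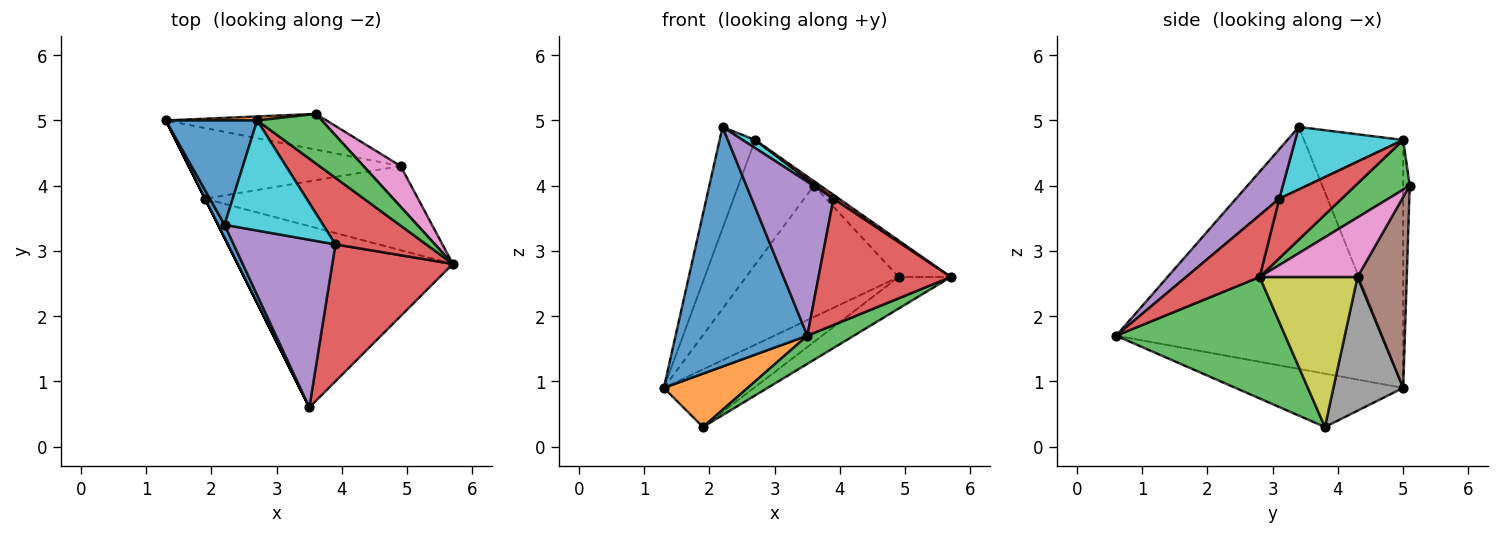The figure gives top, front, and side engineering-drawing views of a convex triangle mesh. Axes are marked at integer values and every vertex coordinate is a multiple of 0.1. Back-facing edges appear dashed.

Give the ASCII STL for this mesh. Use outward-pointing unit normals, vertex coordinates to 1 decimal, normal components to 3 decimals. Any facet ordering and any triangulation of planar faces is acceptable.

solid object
 facet normal -0.896 -0.444 0.024
  outer loop
   vertex 2.2 3.4 4.9
   vertex 1.3 5.0 0.9
   vertex 3.5 0.6 1.7
  endloop
 endfacet
 facet normal -0.894 -0.447 0.000
  outer loop
   vertex 1.9 3.8 0.3
   vertex 3.5 0.6 1.7
   vertex 1.3 5.0 0.9
  endloop
 endfacet
 facet normal 0.487 -0.134 -0.863
  outer loop
   vertex 1.9 3.8 0.3
   vertex 5.7 2.8 2.6
   vertex 3.5 0.6 1.7
  endloop
 endfacet
 facet normal 0.353 -0.634 0.688
  outer loop
   vertex 3.9 3.1 3.8
   vertex 3.5 0.6 1.7
   vertex 5.7 2.8 2.6
  endloop
 endfacet
 facet normal 0.337 -0.637 0.694
  outer loop
   vertex 3.9 3.1 3.8
   vertex 2.2 3.4 4.9
   vertex 3.5 0.6 1.7
  endloop
 endfacet
 facet normal 0.297 0.921 -0.250
  outer loop
   vertex 4.9 4.3 2.6
   vertex 1.3 5.0 0.9
   vertex 3.6 5.1 4.0
  endloop
 endfacet
 facet normal 0.773 0.412 0.482
  outer loop
   vertex 4.9 4.3 2.6
   vertex 3.6 5.1 4.0
   vertex 5.7 2.8 2.6
  endloop
 endfacet
 facet normal 0.439 0.568 -0.696
  outer loop
   vertex 4.9 4.3 2.6
   vertex 1.9 3.8 0.3
   vertex 1.3 5.0 0.9
  endloop
 endfacet
 facet normal 0.550 0.294 -0.782
  outer loop
   vertex 4.9 4.3 2.6
   vertex 5.7 2.8 2.6
   vertex 1.9 3.8 0.3
  endloop
 endfacet
 facet normal 0.535 -0.062 0.843
  outer loop
   vertex 2.7 5.0 4.7
   vertex 2.2 3.4 4.9
   vertex 3.9 3.1 3.8
  endloop
 endfacet
 facet normal -0.889 0.319 0.328
  outer loop
   vertex 2.7 5.0 4.7
   vertex 1.3 5.0 0.9
   vertex 2.2 3.4 4.9
  endloop
 endfacet
 facet normal -0.086 0.996 0.032
  outer loop
   vertex 2.7 5.0 4.7
   vertex 3.6 5.1 4.0
   vertex 1.3 5.0 0.9
  endloop
 endfacet
 facet normal 0.607 0.073 0.791
  outer loop
   vertex 2.7 5.0 4.7
   vertex 5.7 2.8 2.6
   vertex 3.6 5.1 4.0
  endloop
 endfacet
 facet normal 0.548 -0.049 0.835
  outer loop
   vertex 2.7 5.0 4.7
   vertex 3.9 3.1 3.8
   vertex 5.7 2.8 2.6
  endloop
 endfacet
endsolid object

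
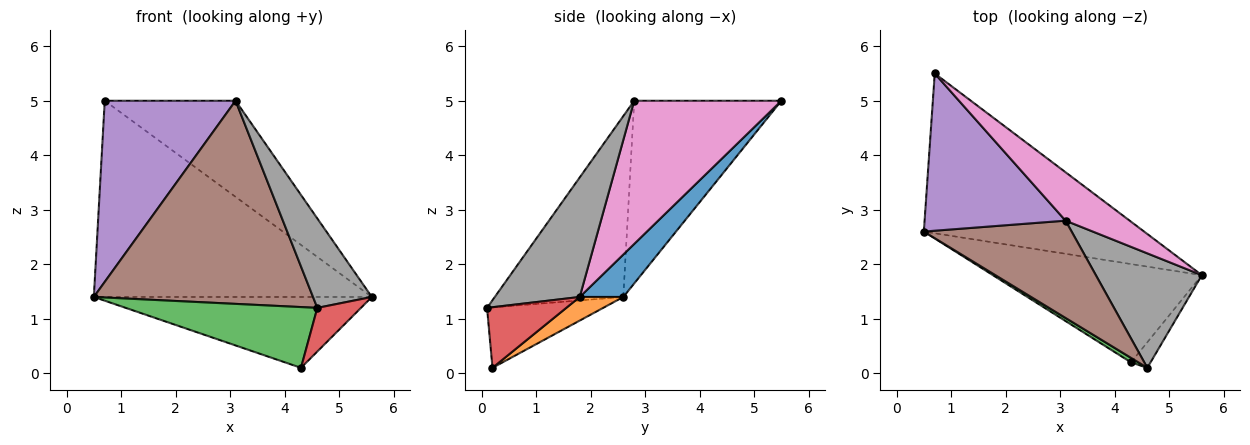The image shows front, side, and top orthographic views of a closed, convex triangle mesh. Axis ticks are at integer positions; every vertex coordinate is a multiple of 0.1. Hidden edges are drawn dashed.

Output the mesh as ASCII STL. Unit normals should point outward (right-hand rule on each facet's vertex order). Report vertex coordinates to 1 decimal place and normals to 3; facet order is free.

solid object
 facet normal 0.121 0.770 -0.627
  outer loop
   vertex 0.7 5.5 5.0
   vertex 5.6 1.8 1.4
   vertex 0.5 2.6 1.4
  endloop
 endfacet
 facet normal 0.091 0.582 -0.808
  outer loop
   vertex 4.3 0.2 0.1
   vertex 0.5 2.6 1.4
   vertex 5.6 1.8 1.4
  endloop
 endfacet
 facet normal -0.517 -0.853 0.063
  outer loop
   vertex 4.3 0.2 0.1
   vertex 4.6 0.1 1.2
   vertex 0.5 2.6 1.4
  endloop
 endfacet
 facet normal 0.843 -0.464 -0.272
  outer loop
   vertex 4.3 0.2 0.1
   vertex 5.6 1.8 1.4
   vertex 4.6 0.1 1.2
  endloop
 endfacet
 facet normal -0.647 -0.576 0.500
  outer loop
   vertex 3.1 2.8 5.0
   vertex 0.7 5.5 5.0
   vertex 0.5 2.6 1.4
  endloop
 endfacet
 facet normal -0.467 -0.797 0.382
  outer loop
   vertex 3.1 2.8 5.0
   vertex 0.5 2.6 1.4
   vertex 4.6 0.1 1.2
  endloop
 endfacet
 facet normal 0.709 0.630 0.317
  outer loop
   vertex 3.1 2.8 5.0
   vertex 5.6 1.8 1.4
   vertex 0.7 5.5 5.0
  endloop
 endfacet
 facet normal 0.664 -0.460 0.589
  outer loop
   vertex 3.1 2.8 5.0
   vertex 4.6 0.1 1.2
   vertex 5.6 1.8 1.4
  endloop
 endfacet
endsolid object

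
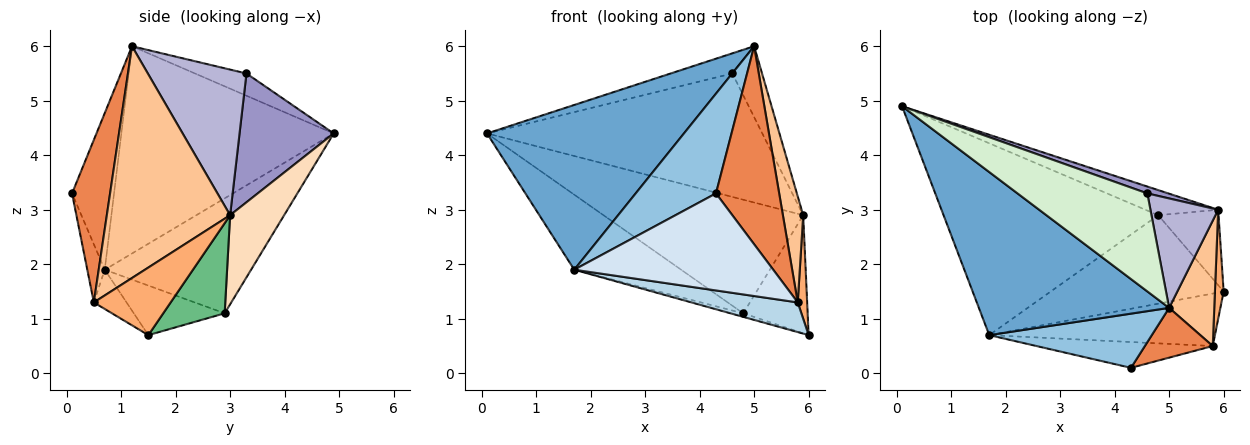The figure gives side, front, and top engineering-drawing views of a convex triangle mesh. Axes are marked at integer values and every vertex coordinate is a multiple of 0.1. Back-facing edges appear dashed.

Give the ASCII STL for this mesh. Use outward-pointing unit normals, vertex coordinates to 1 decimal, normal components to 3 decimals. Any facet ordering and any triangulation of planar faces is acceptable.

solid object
 facet normal -0.608 -0.564 0.558
  outer loop
   vertex 1.7 0.7 1.9
   vertex 5.0 1.2 6.0
   vertex 0.1 4.9 4.4
  endloop
 endfacet
 facet normal -0.418 -0.798 0.434
  outer loop
   vertex 1.7 0.7 1.9
   vertex 4.3 0.1 3.3
   vertex 5.0 1.2 6.0
  endloop
 endfacet
 facet normal -0.150 -0.487 -0.861
  outer loop
   vertex 5.8 0.5 1.3
   vertex 1.7 0.7 1.9
   vertex 6.0 1.5 0.7
  endloop
 endfacet
 facet normal -0.084 -0.963 -0.256
  outer loop
   vertex 5.8 0.5 1.3
   vertex 4.3 0.1 3.3
   vertex 1.7 0.7 1.9
  endloop
 endfacet
 facet normal 0.504 -0.838 0.211
  outer loop
   vertex 5.8 0.5 1.3
   vertex 5.0 1.2 6.0
   vertex 4.3 0.1 3.3
  endloop
 endfacet
 facet normal 0.985 -0.121 0.127
  outer loop
   vertex 5.8 0.5 1.3
   vertex 6.0 1.5 0.7
   vertex 5.9 3.0 2.9
  endloop
 endfacet
 facet normal 0.969 -0.160 0.189
  outer loop
   vertex 5.8 0.5 1.3
   vertex 5.9 3.0 2.9
   vertex 5.0 1.2 6.0
  endloop
 endfacet
 facet normal 0.255 0.944 -0.208
  outer loop
   vertex 4.8 2.9 1.1
   vertex 0.1 4.9 4.4
   vertex 5.9 3.0 2.9
  endloop
 endfacet
 facet normal 0.627 0.657 -0.419
  outer loop
   vertex 4.8 2.9 1.1
   vertex 5.9 3.0 2.9
   vertex 6.0 1.5 0.7
  endloop
 endfacet
 facet normal -0.446 0.326 -0.833
  outer loop
   vertex 4.8 2.9 1.1
   vertex 1.7 0.7 1.9
   vertex 0.1 4.9 4.4
  endloop
 endfacet
 facet normal -0.275 0.039 -0.961
  outer loop
   vertex 4.8 2.9 1.1
   vertex 6.0 1.5 0.7
   vertex 1.7 0.7 1.9
  endloop
 endfacet
 facet normal -0.166 0.198 0.966
  outer loop
   vertex 4.6 3.3 5.5
   vertex 0.1 4.9 4.4
   vertex 5.0 1.2 6.0
  endloop
 endfacet
 facet normal 0.323 0.945 0.053
  outer loop
   vertex 4.6 3.3 5.5
   vertex 5.9 3.0 2.9
   vertex 0.1 4.9 4.4
  endloop
 endfacet
 facet normal 0.875 0.263 0.407
  outer loop
   vertex 4.6 3.3 5.5
   vertex 5.0 1.2 6.0
   vertex 5.9 3.0 2.9
  endloop
 endfacet
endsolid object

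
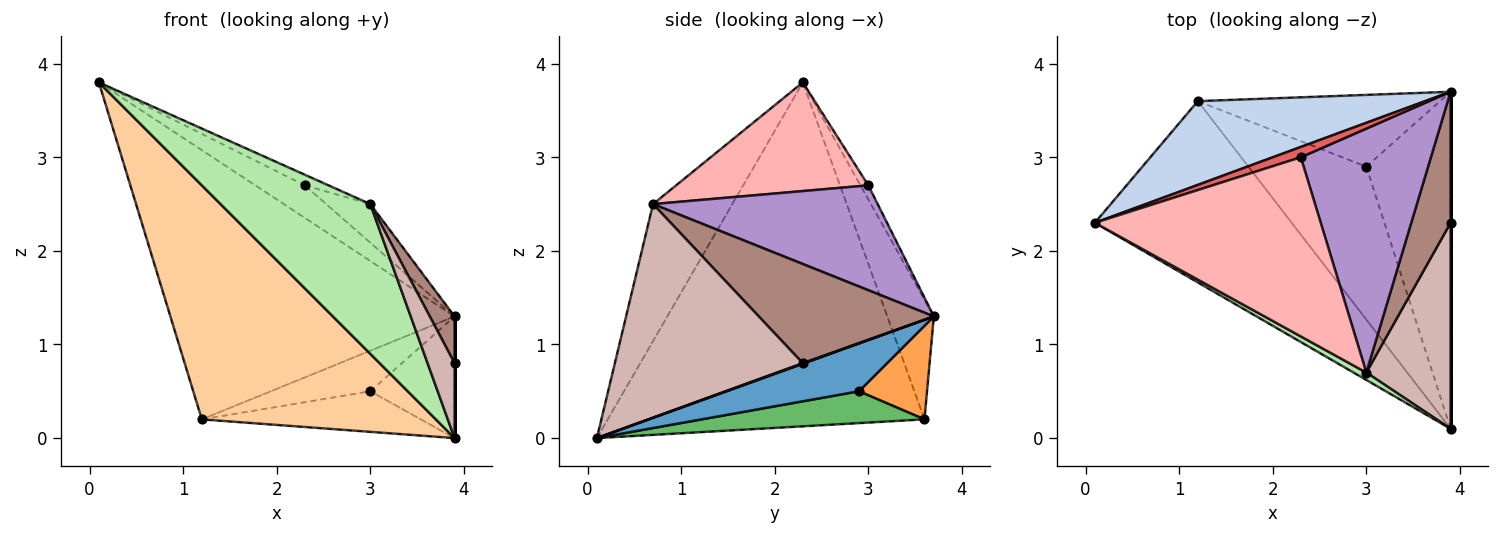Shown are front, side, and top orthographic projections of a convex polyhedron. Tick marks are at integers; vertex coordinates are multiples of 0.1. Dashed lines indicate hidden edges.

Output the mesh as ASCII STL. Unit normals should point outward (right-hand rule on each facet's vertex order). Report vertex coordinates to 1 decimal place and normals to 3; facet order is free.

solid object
 facet normal 0.471 0.300 -0.830
  outer loop
   vertex 3.0 2.9 0.5
   vertex 3.9 3.7 1.3
   vertex 3.9 0.1 0.0
  endloop
 endfacet
 facet normal -0.155 0.943 0.293
  outer loop
   vertex 1.2 3.6 0.2
   vertex 0.1 2.3 3.8
   vertex 3.9 3.7 1.3
  endloop
 endfacet
 facet normal 0.319 0.466 -0.825
  outer loop
   vertex 1.2 3.6 0.2
   vertex 3.9 3.7 1.3
   vertex 3.0 2.9 0.5
  endloop
 endfacet
 facet normal -0.731 -0.540 -0.418
  outer loop
   vertex 1.2 3.6 0.2
   vertex 3.9 0.1 0.0
   vertex 0.1 2.3 3.8
  endloop
 endfacet
 facet normal 0.252 0.248 -0.935
  outer loop
   vertex 1.2 3.6 0.2
   vertex 3.0 2.9 0.5
   vertex 3.9 0.1 0.0
  endloop
 endfacet
 facet normal -0.468 -0.883 0.044
  outer loop
   vertex 3.0 0.7 2.5
   vertex 0.1 2.3 3.8
   vertex 3.9 0.1 0.0
  endloop
 endfacet
 facet normal -0.150 0.942 0.300
  outer loop
   vertex 2.3 3.0 2.7
   vertex 3.9 3.7 1.3
   vertex 0.1 2.3 3.8
  endloop
 endfacet
 facet normal 0.433 0.054 0.900
  outer loop
   vertex 2.3 3.0 2.7
   vertex 0.1 2.3 3.8
   vertex 3.0 0.7 2.5
  endloop
 endfacet
 facet normal 0.623 0.122 0.773
  outer loop
   vertex 2.3 3.0 2.7
   vertex 3.0 0.7 2.5
   vertex 3.9 3.7 1.3
  endloop
 endfacet
 facet normal 1.000 0.000 0.000
  outer loop
   vertex 3.9 2.3 0.8
   vertex 3.9 0.1 0.0
   vertex 3.9 3.7 1.3
  endloop
 endfacet
 facet normal 0.922 -0.130 0.365
  outer loop
   vertex 3.9 2.3 0.8
   vertex 3.9 3.7 1.3
   vertex 3.0 0.7 2.5
  endloop
 endfacet
 facet normal 0.922 -0.132 0.364
  outer loop
   vertex 3.9 2.3 0.8
   vertex 3.0 0.7 2.5
   vertex 3.9 0.1 0.0
  endloop
 endfacet
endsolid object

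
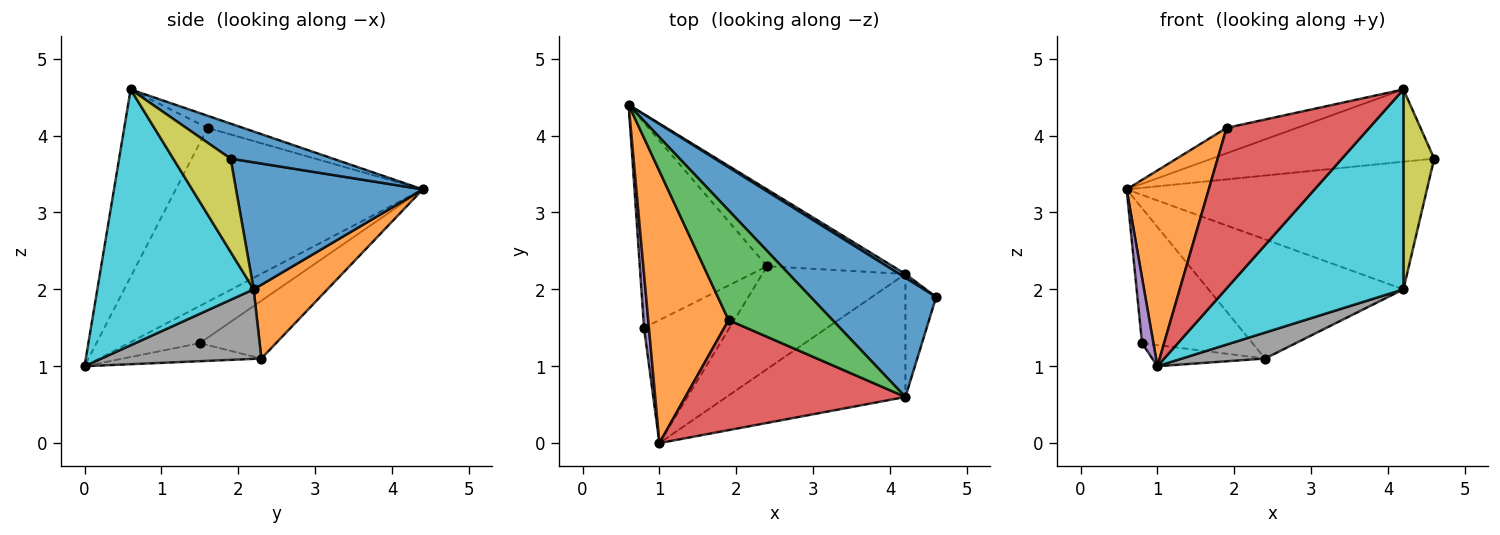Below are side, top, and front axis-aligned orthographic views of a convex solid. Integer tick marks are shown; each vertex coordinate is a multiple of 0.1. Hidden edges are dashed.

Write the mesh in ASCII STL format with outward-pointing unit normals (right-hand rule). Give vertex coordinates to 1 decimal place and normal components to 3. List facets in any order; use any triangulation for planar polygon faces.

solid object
 facet normal 0.232 0.504 0.832
  outer loop
   vertex 4.2 0.6 4.6
   vertex 4.6 1.9 3.7
   vertex 0.6 4.4 3.3
  endloop
 endfacet
 facet normal -0.869 -0.289 0.401
  outer loop
   vertex 1.9 1.6 4.1
   vertex 0.6 4.4 3.3
   vertex 1.0 0.0 1.0
  endloop
 endfacet
 facet normal -0.113 0.224 0.968
  outer loop
   vertex 1.9 1.6 4.1
   vertex 4.2 0.6 4.6
   vertex 0.6 4.4 3.3
  endloop
 endfacet
 facet normal -0.434 -0.743 0.509
  outer loop
   vertex 1.9 1.6 4.1
   vertex 1.0 0.0 1.0
   vertex 4.2 0.6 4.6
  endloop
 endfacet
 facet normal -0.979 -0.156 0.129
  outer loop
   vertex 0.8 1.5 1.3
   vertex 1.0 0.0 1.0
   vertex 0.6 4.4 3.3
  endloop
 endfacet
 facet normal -0.355 0.514 -0.781
  outer loop
   vertex 0.8 1.5 1.3
   vertex 0.6 4.4 3.3
   vertex 2.4 2.3 1.1
  endloop
 endfacet
 facet normal -0.204 0.166 -0.965
  outer loop
   vertex 0.8 1.5 1.3
   vertex 2.4 2.3 1.1
   vertex 1.0 0.0 1.0
  endloop
 endfacet
 facet normal 0.426 -0.221 -0.877
  outer loop
   vertex 4.2 2.2 2.0
   vertex 1.0 0.0 1.0
   vertex 2.4 2.3 1.1
  endloop
 endfacet
 facet normal 0.846 -0.454 -0.279
  outer loop
   vertex 4.2 2.2 2.0
   vertex 4.6 1.9 3.7
   vertex 4.2 0.6 4.6
  endloop
 endfacet
 facet normal 0.600 -0.682 -0.419
  outer loop
   vertex 4.2 2.2 2.0
   vertex 4.2 0.6 4.6
   vertex 1.0 0.0 1.0
  endloop
 endfacet
 facet normal 0.528 0.849 0.026
  outer loop
   vertex 4.2 2.2 2.0
   vertex 0.6 4.4 3.3
   vertex 4.6 1.9 3.7
  endloop
 endfacet
 facet normal 0.303 0.801 -0.517
  outer loop
   vertex 4.2 2.2 2.0
   vertex 2.4 2.3 1.1
   vertex 0.6 4.4 3.3
  endloop
 endfacet
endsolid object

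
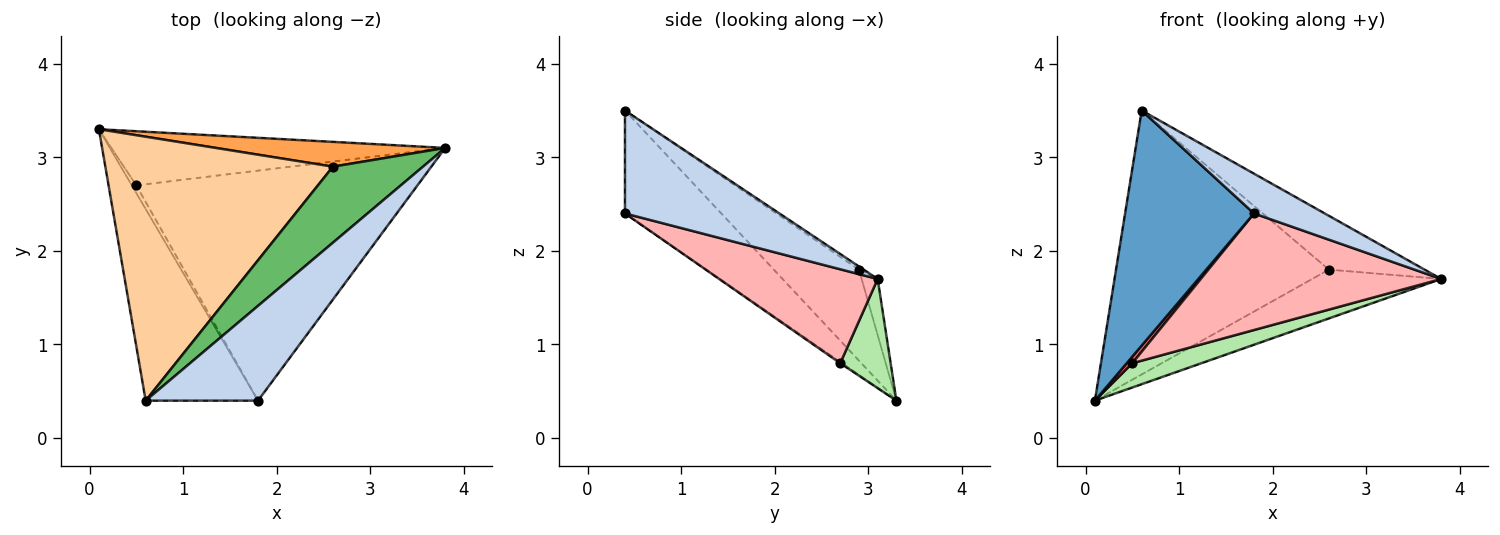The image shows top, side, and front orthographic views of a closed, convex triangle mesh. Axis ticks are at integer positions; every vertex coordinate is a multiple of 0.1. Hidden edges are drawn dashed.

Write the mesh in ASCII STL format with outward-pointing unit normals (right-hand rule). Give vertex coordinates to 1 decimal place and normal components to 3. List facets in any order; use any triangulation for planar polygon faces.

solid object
 facet normal -0.501 -0.671 -0.547
  outer loop
   vertex 1.8 0.4 2.4
   vertex 0.6 0.4 3.5
   vertex 0.1 3.3 0.4
  endloop
 endfacet
 facet normal 0.646 -0.296 0.704
  outer loop
   vertex 1.8 0.4 2.4
   vertex 3.8 3.1 1.7
   vertex 0.6 0.4 3.5
  endloop
 endfacet
 facet normal -0.110 0.886 0.450
  outer loop
   vertex 2.6 2.9 1.8
   vertex 3.8 3.1 1.7
   vertex 0.1 3.3 0.4
  endloop
 endfacet
 facet normal -0.272 0.680 0.680
  outer loop
   vertex 2.6 2.9 1.8
   vertex 0.1 3.3 0.4
   vertex 0.6 0.4 3.5
  endloop
 endfacet
 facet normal -0.028 0.577 0.816
  outer loop
   vertex 2.6 2.9 1.8
   vertex 0.6 0.4 3.5
   vertex 3.8 3.1 1.7
  endloop
 endfacet
 facet normal 0.286 -0.392 -0.874
  outer loop
   vertex 0.5 2.7 0.8
   vertex 0.1 3.3 0.4
   vertex 3.8 3.1 1.7
  endloop
 endfacet
 facet normal -0.212 -0.636 -0.742
  outer loop
   vertex 0.5 2.7 0.8
   vertex 1.8 0.4 2.4
   vertex 0.1 3.3 0.4
  endloop
 endfacet
 facet normal 0.286 -0.433 -0.855
  outer loop
   vertex 0.5 2.7 0.8
   vertex 3.8 3.1 1.7
   vertex 1.8 0.4 2.4
  endloop
 endfacet
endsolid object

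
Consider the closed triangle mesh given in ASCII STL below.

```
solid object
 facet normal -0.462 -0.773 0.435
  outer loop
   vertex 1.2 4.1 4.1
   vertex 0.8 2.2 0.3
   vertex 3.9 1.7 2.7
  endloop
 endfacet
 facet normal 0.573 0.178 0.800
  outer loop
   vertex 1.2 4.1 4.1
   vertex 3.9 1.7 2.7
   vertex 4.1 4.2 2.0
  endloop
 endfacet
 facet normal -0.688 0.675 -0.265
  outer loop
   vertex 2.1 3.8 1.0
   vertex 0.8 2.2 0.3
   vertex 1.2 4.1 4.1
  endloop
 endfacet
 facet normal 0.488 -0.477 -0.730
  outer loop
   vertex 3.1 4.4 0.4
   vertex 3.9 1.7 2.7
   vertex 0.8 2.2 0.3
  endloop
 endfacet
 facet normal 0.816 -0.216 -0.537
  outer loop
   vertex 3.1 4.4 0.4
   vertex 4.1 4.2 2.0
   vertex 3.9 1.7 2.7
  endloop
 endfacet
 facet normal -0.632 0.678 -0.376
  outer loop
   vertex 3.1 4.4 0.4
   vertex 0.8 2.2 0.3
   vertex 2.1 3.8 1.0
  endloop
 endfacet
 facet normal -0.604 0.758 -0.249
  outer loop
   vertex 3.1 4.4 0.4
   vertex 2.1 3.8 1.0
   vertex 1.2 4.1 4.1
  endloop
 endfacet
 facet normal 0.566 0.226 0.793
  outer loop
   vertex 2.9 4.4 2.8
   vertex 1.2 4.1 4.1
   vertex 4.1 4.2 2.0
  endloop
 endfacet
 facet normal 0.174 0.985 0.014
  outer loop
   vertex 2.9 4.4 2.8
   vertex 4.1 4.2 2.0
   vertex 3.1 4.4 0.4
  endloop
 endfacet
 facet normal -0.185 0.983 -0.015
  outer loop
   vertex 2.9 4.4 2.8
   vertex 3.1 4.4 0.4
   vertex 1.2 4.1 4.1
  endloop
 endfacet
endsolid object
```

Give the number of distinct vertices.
7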